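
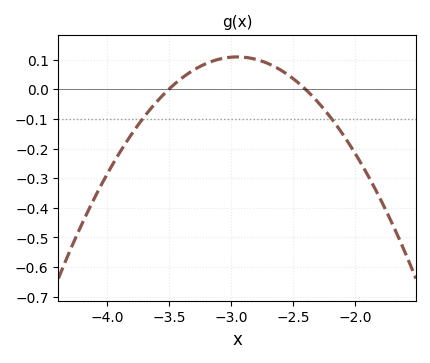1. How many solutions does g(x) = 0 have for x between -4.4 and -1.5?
2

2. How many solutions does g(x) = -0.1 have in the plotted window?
2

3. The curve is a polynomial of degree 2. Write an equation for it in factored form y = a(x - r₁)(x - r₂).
y = -0.36(x + 3.5)(x + 2.4)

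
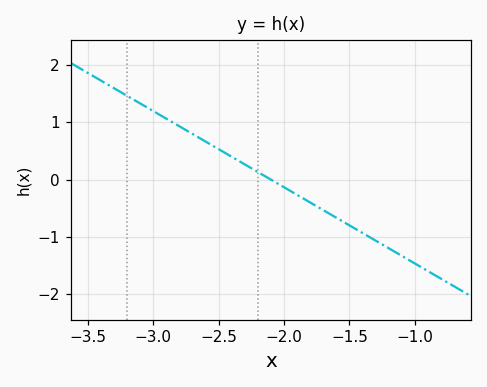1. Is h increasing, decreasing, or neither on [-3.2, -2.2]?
decreasing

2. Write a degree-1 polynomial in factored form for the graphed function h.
y = -1.33(x + 2.1)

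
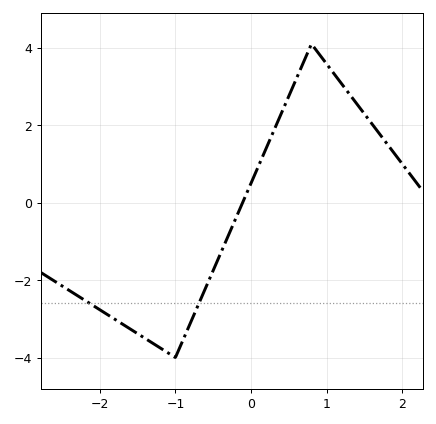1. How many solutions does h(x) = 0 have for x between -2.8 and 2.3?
1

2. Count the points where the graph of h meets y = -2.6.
2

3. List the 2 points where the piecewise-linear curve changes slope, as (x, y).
(-1, -4); (0.8, 4.1)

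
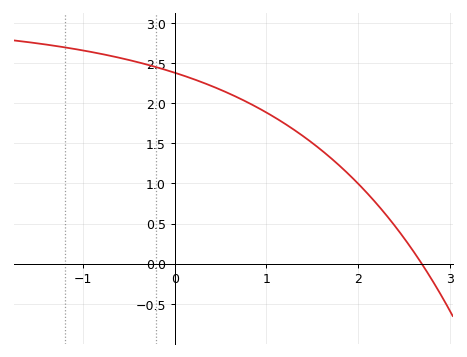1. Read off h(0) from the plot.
2.38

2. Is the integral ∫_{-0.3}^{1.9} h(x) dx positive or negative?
positive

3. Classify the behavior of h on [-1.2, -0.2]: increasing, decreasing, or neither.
decreasing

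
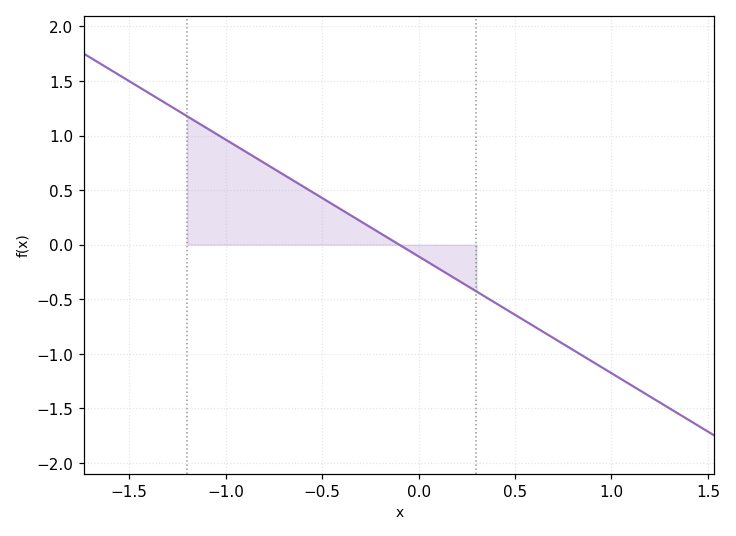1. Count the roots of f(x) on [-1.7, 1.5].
1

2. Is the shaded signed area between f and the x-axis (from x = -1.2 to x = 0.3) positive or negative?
positive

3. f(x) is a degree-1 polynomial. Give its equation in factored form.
y = -1.07(x + 0.1)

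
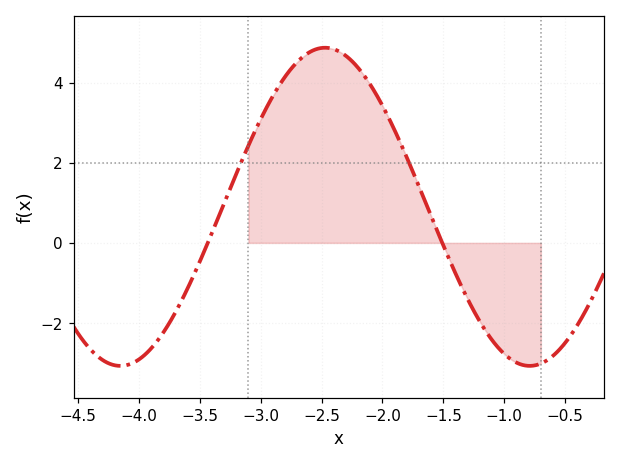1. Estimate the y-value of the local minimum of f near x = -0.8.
-3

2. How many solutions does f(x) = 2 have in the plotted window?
2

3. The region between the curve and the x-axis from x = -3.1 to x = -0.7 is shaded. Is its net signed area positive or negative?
positive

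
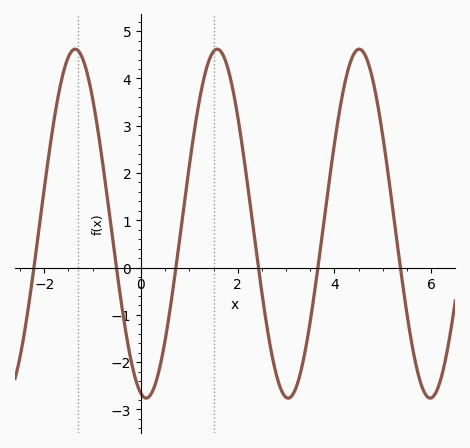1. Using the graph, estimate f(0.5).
-1.5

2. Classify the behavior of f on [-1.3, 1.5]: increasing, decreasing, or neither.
neither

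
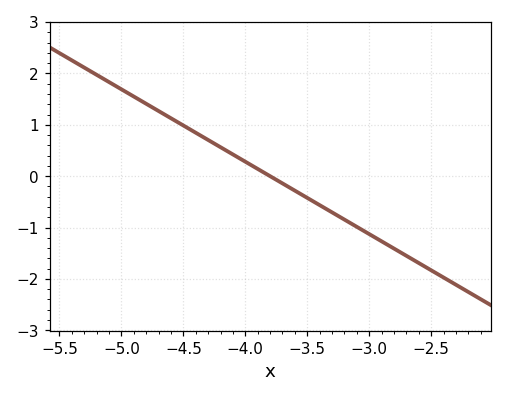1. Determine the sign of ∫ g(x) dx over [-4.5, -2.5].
negative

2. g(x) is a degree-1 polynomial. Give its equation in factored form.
y = -1.41(x + 3.8)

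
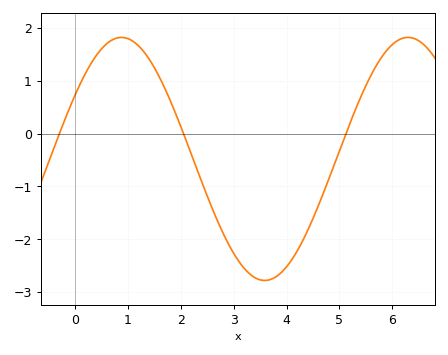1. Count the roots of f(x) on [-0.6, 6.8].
3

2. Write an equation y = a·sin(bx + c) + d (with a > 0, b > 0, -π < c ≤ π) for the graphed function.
y = 2.3sin(1.2x + 0.55) - 0.48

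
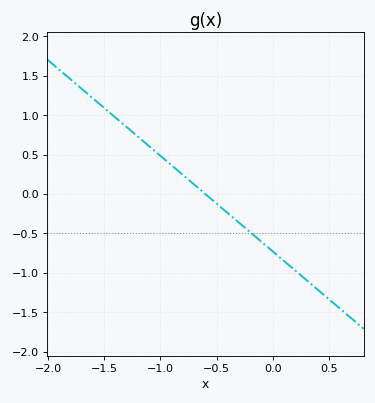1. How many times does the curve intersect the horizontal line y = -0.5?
1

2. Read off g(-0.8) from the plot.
0.25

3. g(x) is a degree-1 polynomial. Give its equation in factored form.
y = -1.21(x + 0.6)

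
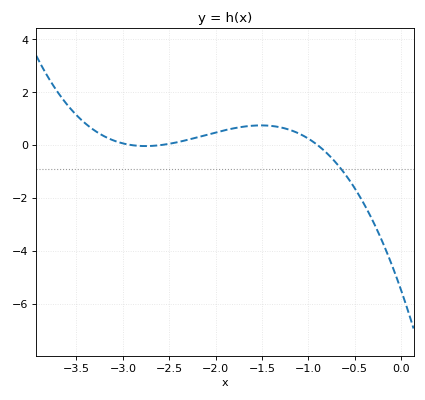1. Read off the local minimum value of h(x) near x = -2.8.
-0.034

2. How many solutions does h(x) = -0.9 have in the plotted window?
1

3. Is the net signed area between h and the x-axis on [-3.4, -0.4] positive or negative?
positive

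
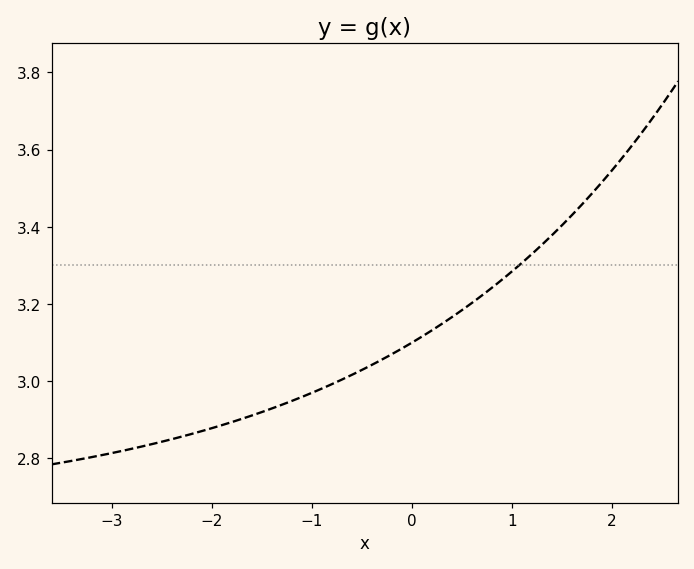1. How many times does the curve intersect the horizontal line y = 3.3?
1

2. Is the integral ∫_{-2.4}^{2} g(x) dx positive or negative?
positive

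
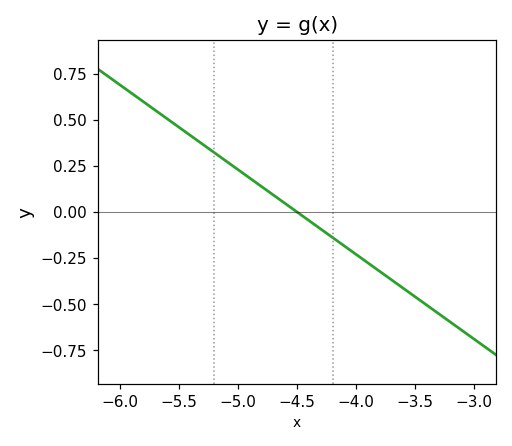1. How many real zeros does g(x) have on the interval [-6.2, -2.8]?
1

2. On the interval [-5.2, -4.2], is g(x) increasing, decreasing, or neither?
decreasing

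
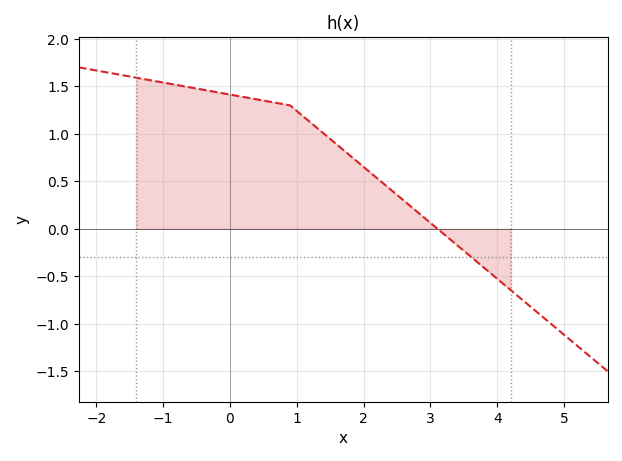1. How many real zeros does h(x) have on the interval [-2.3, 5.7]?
1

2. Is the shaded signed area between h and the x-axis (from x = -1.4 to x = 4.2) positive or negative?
positive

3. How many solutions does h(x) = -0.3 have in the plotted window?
1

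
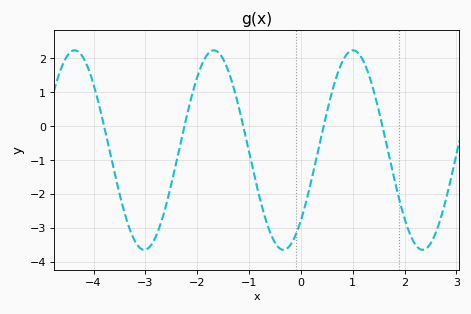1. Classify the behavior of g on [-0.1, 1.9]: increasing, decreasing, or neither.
neither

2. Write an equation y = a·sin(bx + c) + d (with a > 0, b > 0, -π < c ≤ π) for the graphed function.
y = 2.94sin(2.3x - 0.78) - 0.7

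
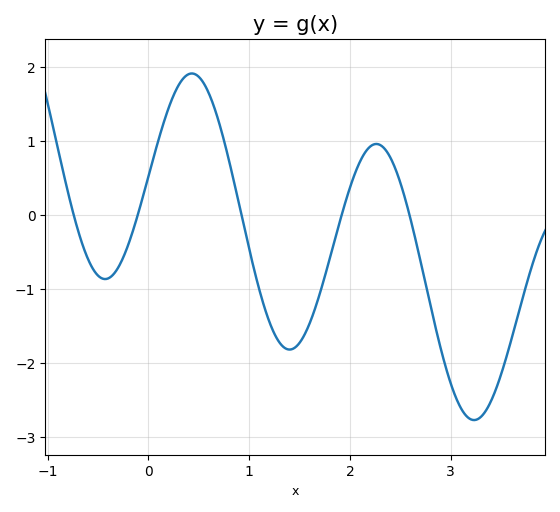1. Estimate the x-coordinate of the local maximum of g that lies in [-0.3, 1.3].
0.4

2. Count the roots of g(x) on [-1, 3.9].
5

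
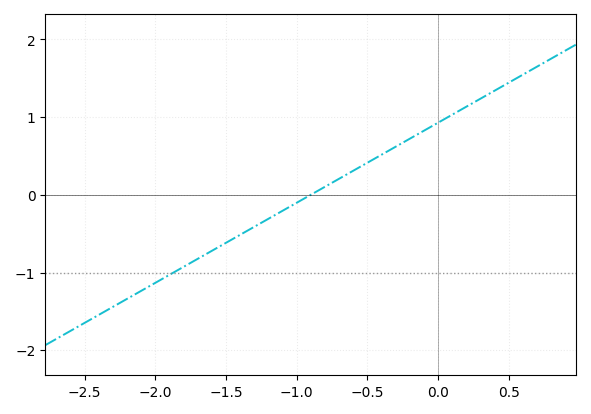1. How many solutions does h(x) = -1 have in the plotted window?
1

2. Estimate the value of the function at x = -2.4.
-1.5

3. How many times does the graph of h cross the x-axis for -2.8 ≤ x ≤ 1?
1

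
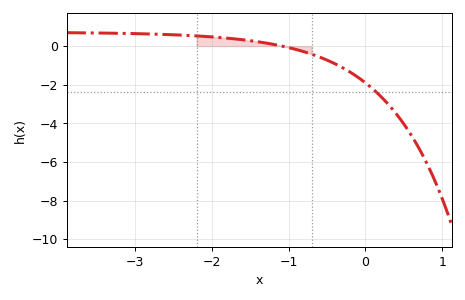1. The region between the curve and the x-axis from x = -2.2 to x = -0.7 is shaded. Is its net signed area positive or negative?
positive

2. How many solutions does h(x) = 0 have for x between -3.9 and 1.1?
1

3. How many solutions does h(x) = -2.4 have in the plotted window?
1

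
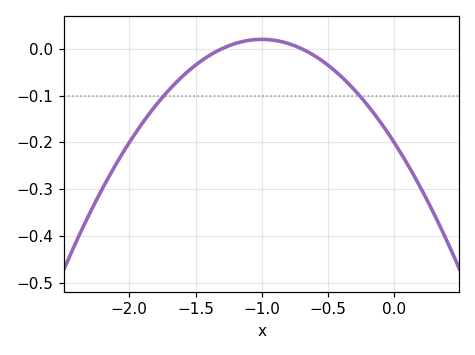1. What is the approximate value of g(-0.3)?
-0.088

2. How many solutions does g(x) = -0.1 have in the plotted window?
2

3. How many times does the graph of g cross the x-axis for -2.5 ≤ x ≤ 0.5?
2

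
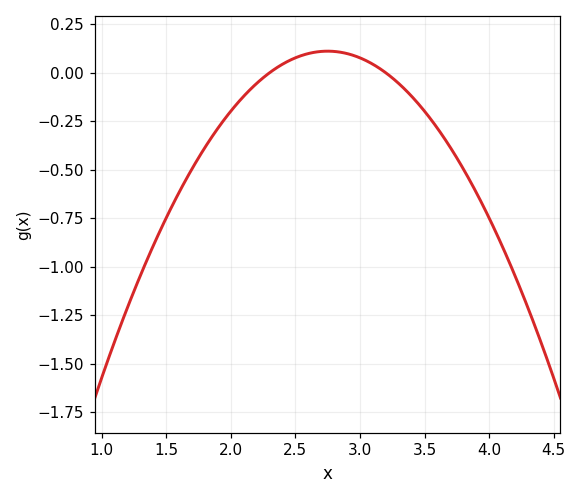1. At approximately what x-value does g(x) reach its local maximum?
2.75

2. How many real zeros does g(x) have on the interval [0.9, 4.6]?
2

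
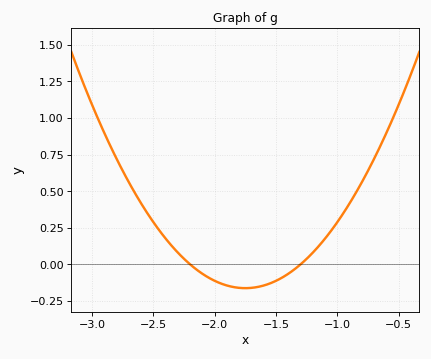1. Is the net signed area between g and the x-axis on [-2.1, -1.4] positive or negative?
negative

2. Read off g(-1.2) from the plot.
0.08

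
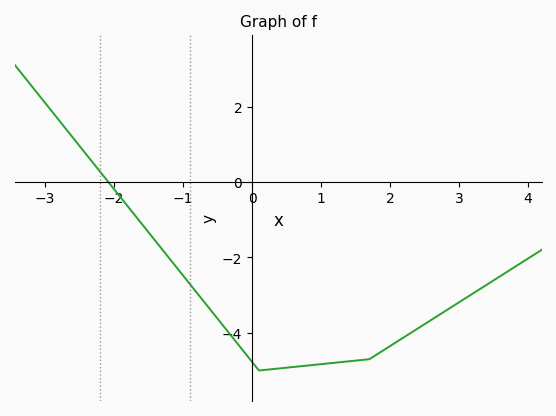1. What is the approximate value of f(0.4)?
-5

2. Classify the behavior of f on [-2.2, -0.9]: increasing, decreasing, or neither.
decreasing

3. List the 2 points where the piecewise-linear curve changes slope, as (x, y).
(0.1, -5); (1.7, -4.7)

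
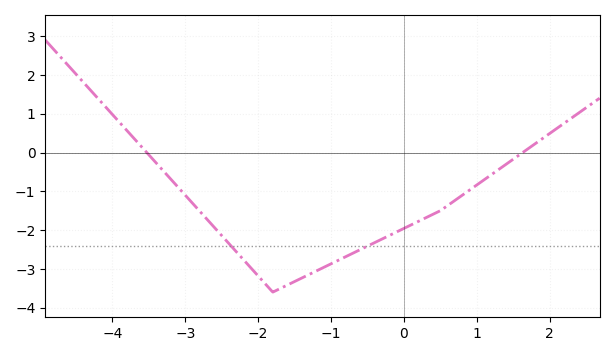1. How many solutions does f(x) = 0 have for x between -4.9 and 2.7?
2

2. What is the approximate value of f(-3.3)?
-0.477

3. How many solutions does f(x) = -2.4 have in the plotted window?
2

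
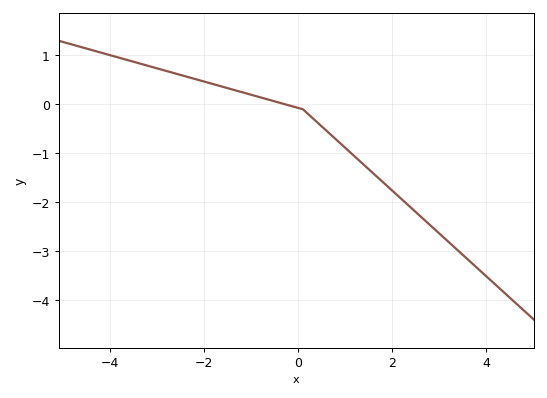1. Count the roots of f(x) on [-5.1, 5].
1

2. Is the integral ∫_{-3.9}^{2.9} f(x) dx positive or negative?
negative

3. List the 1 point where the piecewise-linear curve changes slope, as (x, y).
(0.1, -0.1)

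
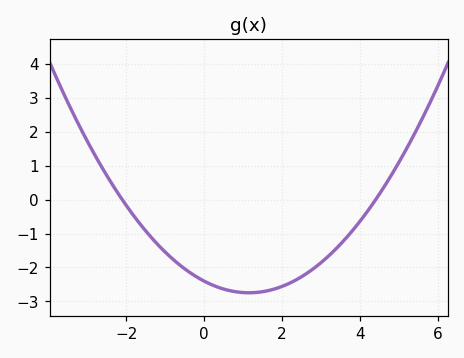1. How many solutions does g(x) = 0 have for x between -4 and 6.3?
2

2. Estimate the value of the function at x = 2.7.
-2.12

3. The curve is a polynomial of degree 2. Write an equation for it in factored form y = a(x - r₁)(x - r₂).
y = 0.26(x + 2.1)(x - 4.4)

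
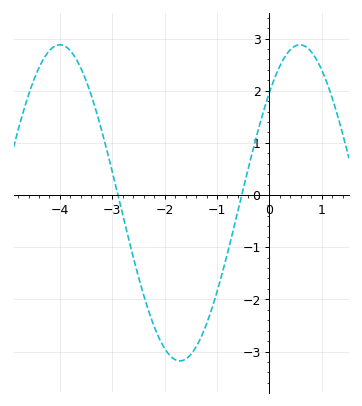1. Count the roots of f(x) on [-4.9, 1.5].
2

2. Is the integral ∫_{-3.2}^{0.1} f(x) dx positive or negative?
negative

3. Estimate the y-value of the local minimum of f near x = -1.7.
-3.18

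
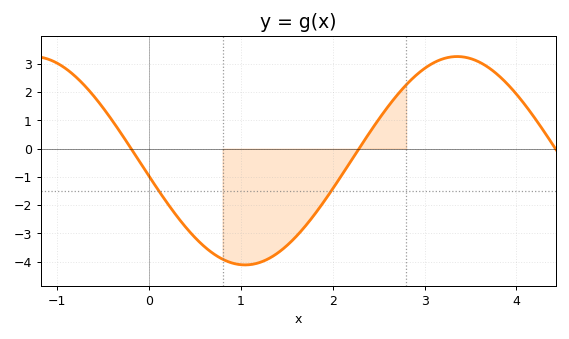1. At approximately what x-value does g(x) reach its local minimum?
1.04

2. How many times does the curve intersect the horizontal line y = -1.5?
2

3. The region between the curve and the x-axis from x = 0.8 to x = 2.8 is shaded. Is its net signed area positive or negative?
negative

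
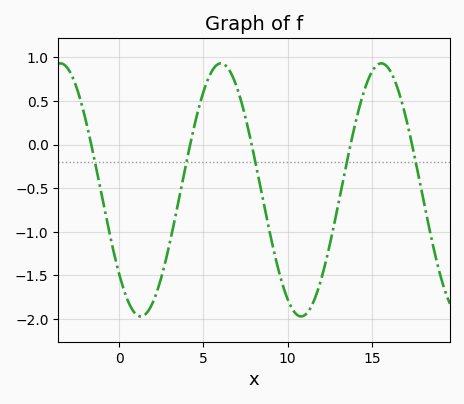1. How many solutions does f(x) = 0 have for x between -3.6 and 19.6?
5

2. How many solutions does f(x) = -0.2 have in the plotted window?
5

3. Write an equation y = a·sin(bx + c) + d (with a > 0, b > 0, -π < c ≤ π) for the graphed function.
y = 1.45sin(0.66x - 2.4) - 0.52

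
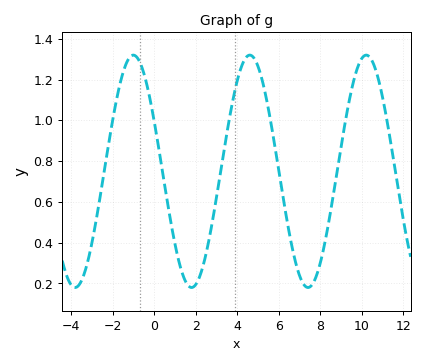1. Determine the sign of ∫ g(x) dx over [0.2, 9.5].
positive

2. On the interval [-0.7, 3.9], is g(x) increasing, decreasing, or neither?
neither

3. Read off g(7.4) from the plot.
0.18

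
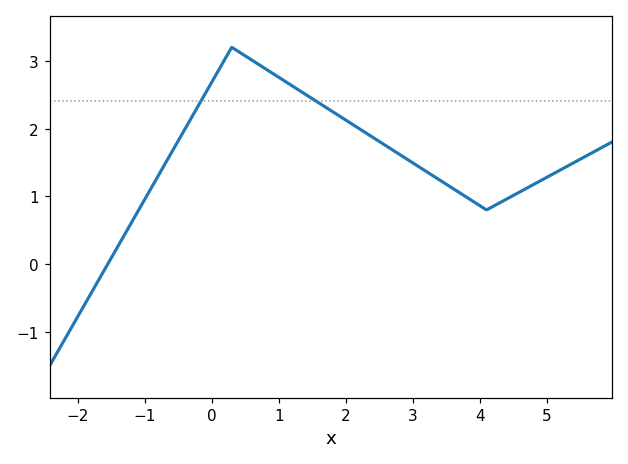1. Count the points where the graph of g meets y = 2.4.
2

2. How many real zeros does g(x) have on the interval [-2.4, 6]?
1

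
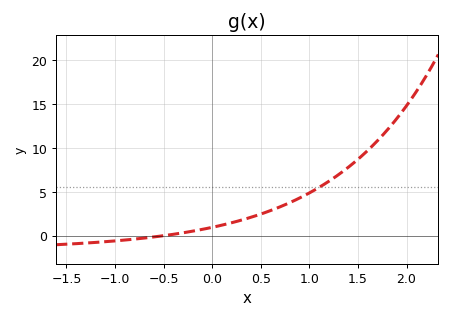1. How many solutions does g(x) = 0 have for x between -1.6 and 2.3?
1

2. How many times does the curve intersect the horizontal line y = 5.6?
1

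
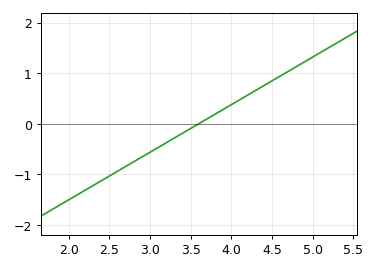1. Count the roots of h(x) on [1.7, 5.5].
1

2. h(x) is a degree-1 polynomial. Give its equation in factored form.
y = 0.94(x - 3.6)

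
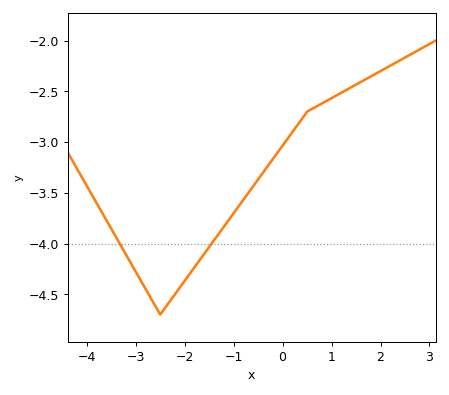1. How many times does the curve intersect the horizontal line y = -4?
2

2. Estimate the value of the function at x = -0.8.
-3.55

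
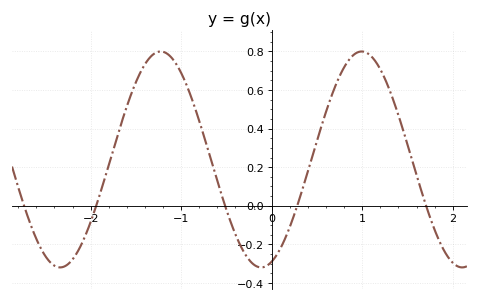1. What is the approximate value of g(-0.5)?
-0.02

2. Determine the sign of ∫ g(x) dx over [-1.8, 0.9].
positive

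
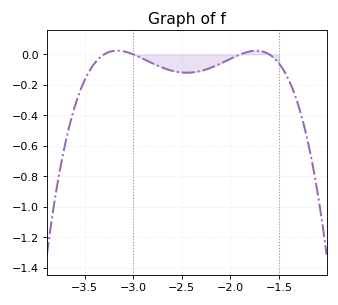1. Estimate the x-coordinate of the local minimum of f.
-2.45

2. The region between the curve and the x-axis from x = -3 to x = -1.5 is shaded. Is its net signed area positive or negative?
negative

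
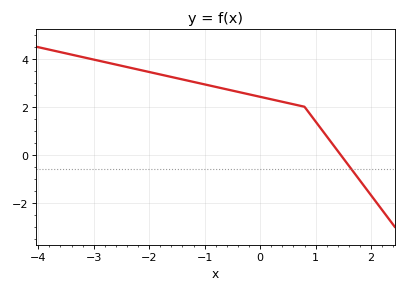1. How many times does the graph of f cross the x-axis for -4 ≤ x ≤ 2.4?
1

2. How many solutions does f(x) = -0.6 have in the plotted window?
1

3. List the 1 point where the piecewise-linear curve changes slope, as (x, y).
(0.8, 2)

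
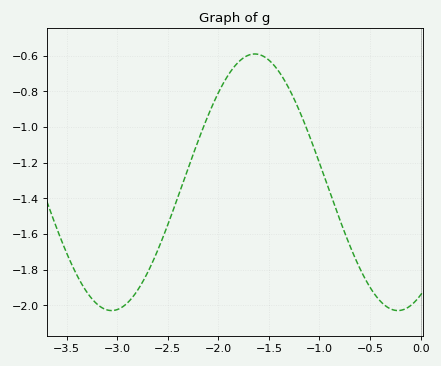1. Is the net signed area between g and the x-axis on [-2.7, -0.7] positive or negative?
negative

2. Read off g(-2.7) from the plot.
-1.82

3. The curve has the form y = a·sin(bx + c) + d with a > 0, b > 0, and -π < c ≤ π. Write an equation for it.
y = 0.72sin(2.22x - 1.07) - 1.31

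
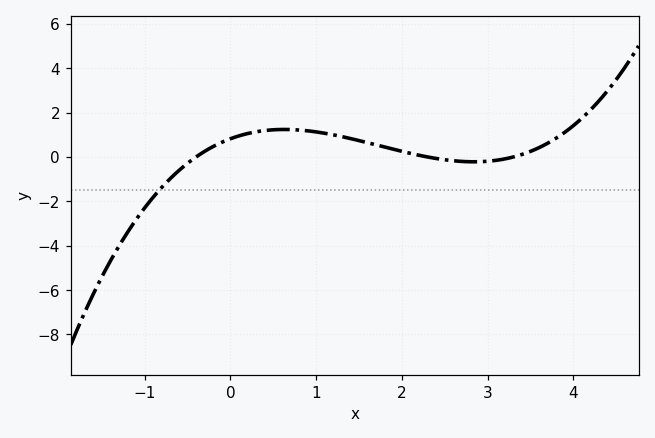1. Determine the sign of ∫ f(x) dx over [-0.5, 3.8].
positive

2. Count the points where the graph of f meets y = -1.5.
1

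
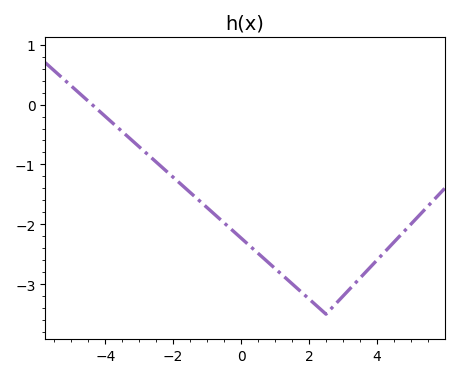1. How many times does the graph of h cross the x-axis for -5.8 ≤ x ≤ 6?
1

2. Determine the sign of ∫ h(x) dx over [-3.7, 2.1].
negative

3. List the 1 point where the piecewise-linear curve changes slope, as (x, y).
(2.5, -3.5)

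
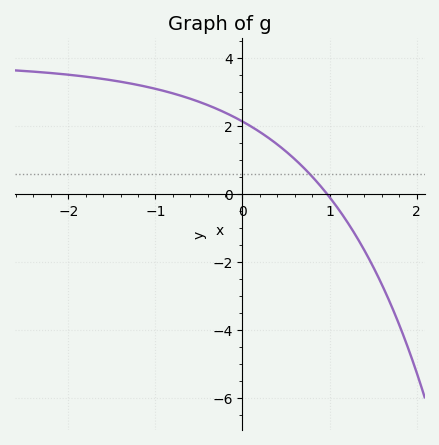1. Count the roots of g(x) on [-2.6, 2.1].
1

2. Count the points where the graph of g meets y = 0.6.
1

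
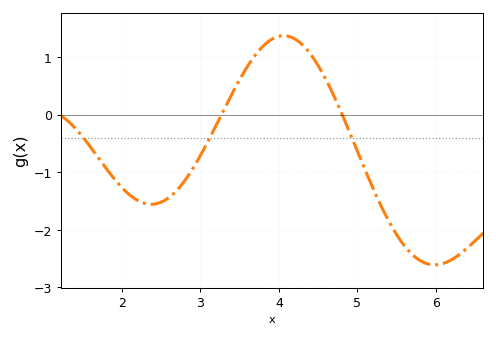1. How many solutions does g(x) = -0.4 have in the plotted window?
3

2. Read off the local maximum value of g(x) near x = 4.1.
1.37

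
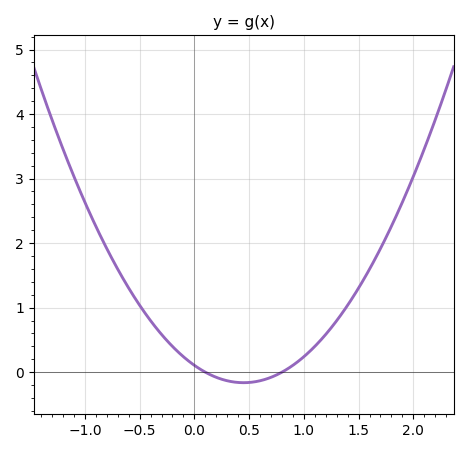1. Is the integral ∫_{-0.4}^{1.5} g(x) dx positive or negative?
positive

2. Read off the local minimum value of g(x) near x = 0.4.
-0.163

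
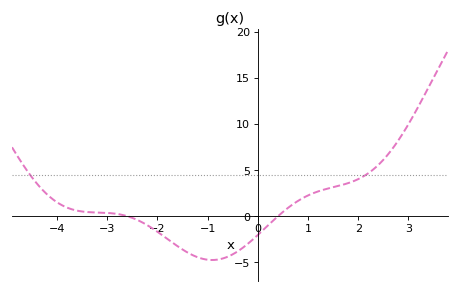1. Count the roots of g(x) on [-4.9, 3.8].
2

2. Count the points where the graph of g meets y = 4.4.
2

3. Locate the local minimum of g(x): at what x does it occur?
-1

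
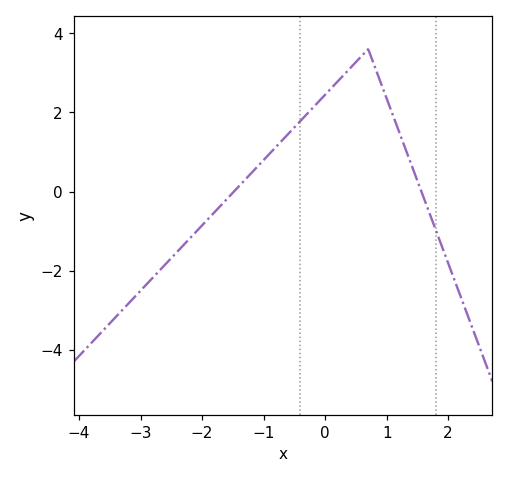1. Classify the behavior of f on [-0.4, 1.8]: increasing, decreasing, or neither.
neither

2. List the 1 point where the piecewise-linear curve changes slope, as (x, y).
(0.7, 3.6)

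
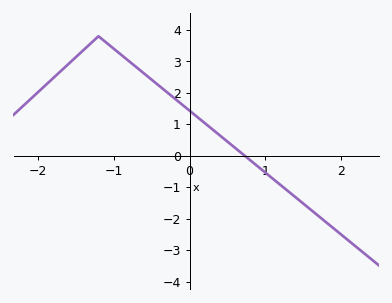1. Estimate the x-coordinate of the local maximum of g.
-1.2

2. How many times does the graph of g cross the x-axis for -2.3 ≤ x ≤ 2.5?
1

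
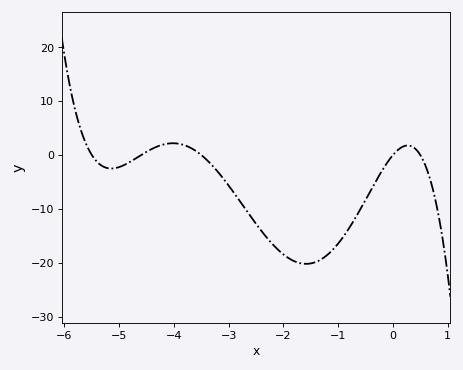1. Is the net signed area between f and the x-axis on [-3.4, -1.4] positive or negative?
negative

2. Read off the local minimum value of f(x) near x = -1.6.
-20.2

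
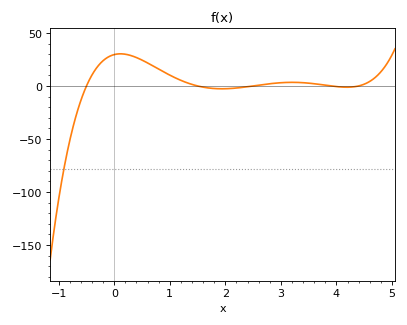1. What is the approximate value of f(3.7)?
1.43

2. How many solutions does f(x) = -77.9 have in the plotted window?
1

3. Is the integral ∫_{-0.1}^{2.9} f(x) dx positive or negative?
positive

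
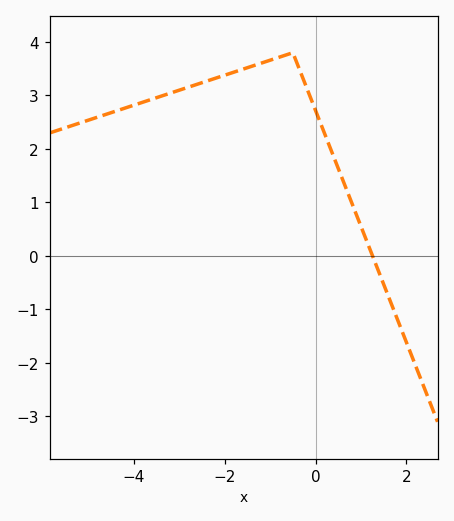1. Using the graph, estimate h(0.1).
2.5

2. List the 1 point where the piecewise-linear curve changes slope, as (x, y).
(-0.5, 3.8)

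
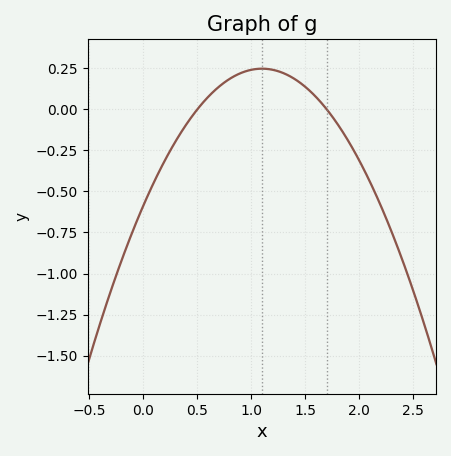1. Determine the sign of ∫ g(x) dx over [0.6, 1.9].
positive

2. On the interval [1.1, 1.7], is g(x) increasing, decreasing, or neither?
decreasing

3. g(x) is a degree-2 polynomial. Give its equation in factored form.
y = -0.69(x - 0.5)(x - 1.7)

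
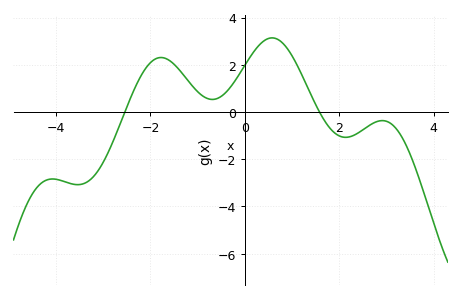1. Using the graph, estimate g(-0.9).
0.6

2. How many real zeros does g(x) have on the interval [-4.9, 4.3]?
2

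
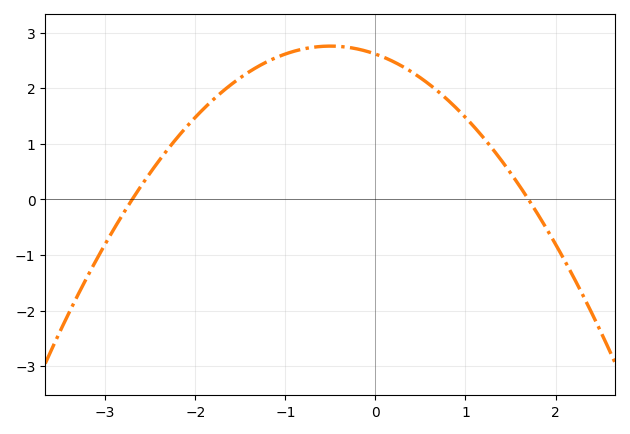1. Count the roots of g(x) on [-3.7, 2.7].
2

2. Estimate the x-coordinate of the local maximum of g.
-0.5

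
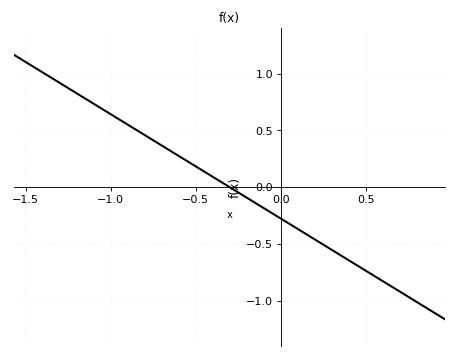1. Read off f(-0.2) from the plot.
-0.1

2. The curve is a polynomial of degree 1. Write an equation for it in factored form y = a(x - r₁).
y = -0.92(x + 0.3)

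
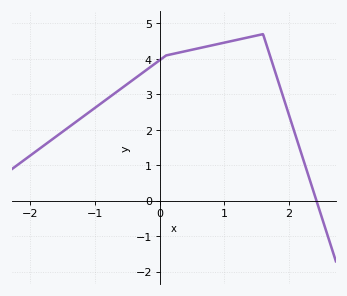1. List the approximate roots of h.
2.4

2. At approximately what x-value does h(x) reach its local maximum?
1.6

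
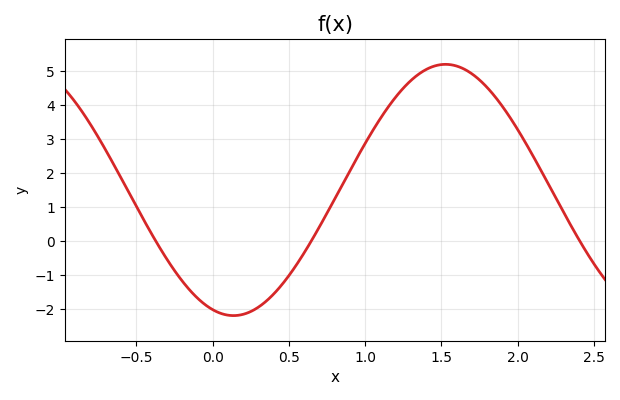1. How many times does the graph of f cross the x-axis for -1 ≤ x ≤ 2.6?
3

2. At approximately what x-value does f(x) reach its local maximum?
1.53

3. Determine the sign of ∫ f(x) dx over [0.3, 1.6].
positive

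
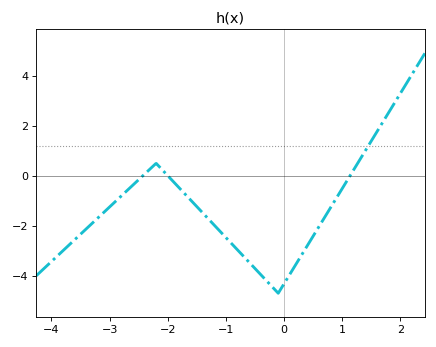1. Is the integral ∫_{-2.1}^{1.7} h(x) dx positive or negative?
negative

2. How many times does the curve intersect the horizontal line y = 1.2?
1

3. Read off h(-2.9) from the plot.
-1.03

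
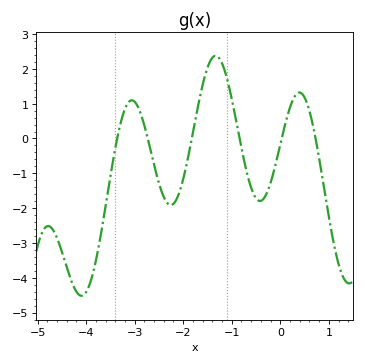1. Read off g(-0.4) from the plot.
-1.8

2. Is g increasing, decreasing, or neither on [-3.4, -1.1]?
neither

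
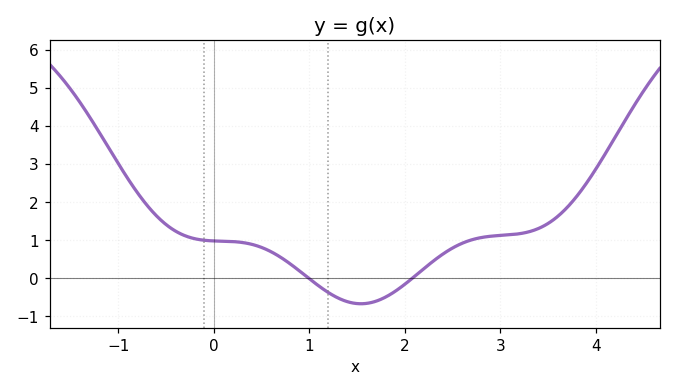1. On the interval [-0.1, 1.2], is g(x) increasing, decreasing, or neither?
decreasing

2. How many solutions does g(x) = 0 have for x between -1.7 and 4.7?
2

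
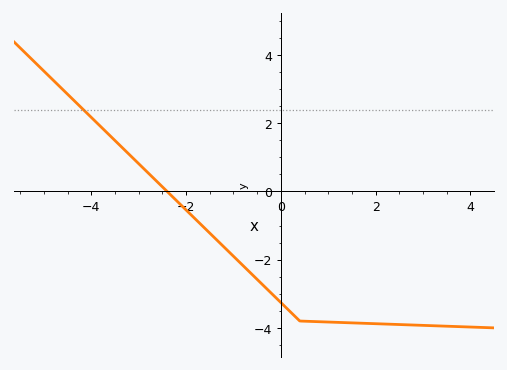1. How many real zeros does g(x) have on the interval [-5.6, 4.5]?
1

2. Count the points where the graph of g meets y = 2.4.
1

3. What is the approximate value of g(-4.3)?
2.58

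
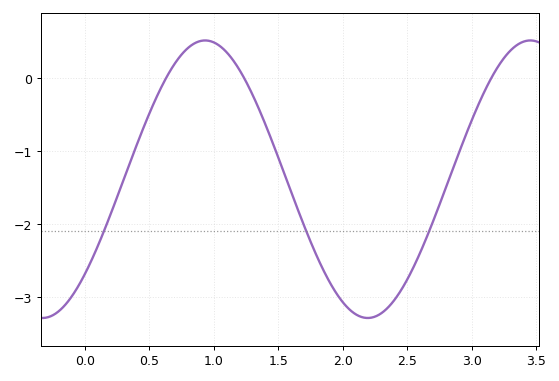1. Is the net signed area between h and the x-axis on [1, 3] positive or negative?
negative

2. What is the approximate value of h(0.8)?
0.408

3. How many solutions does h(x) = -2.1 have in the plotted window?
3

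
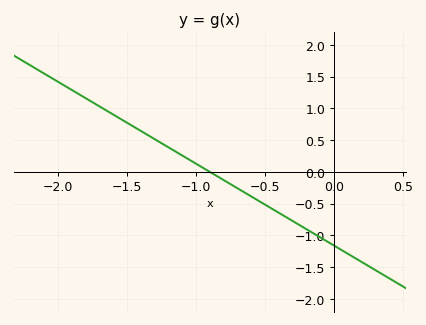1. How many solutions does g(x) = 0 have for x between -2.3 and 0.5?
1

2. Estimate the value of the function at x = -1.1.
0.258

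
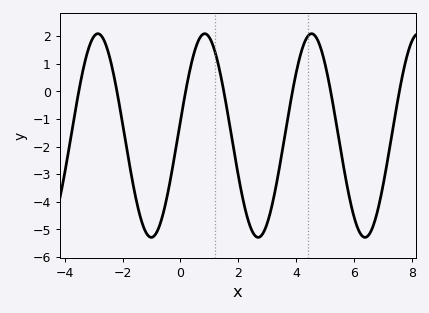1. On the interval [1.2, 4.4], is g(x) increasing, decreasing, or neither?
neither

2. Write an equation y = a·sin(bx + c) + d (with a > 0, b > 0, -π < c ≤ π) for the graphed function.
y = 3.69sin(1.7x + 0.14) - 1.6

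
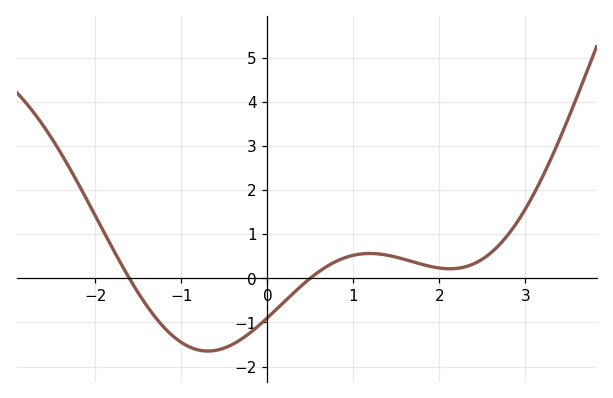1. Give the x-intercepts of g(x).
-1.6, 0.497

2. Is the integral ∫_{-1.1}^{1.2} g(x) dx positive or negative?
negative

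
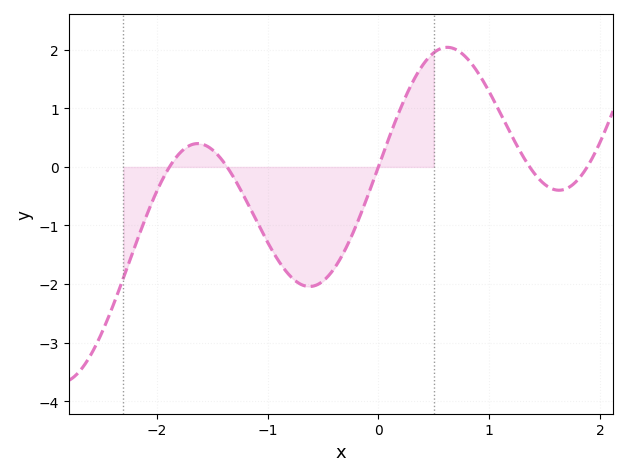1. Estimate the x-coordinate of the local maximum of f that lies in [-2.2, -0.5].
-1.63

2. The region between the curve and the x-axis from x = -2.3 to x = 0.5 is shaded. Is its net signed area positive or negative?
negative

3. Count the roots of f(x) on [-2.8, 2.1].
5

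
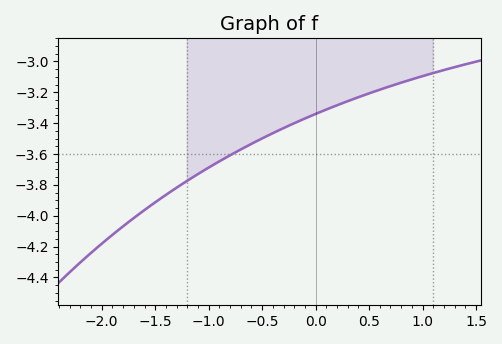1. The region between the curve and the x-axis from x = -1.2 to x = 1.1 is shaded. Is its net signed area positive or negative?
negative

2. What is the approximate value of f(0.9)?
-3.12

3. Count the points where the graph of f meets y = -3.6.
1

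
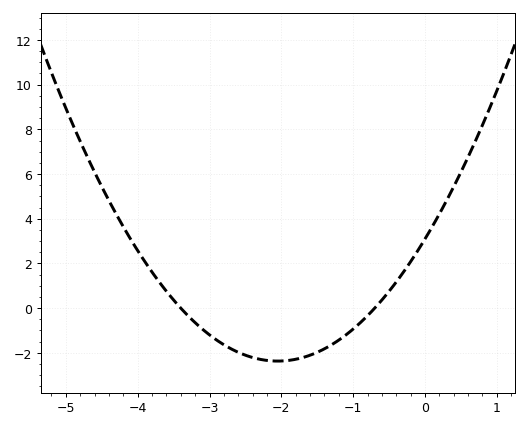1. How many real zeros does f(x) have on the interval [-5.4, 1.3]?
2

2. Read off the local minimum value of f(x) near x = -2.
-2.4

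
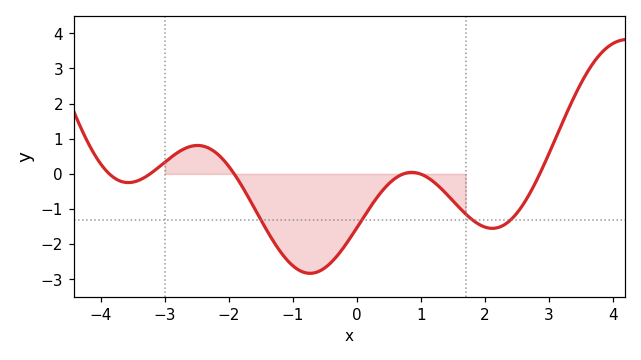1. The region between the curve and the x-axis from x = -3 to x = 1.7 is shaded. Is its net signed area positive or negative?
negative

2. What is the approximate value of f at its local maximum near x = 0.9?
0.044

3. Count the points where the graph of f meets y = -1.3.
4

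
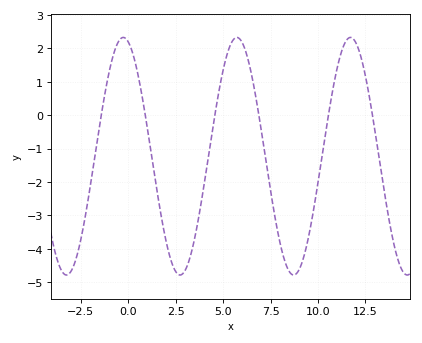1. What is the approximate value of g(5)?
1.34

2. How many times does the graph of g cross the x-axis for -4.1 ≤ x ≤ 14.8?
6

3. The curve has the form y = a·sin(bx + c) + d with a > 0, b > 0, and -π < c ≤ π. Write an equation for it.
y = 3.56sin(1.05x + 1.84) - 1.23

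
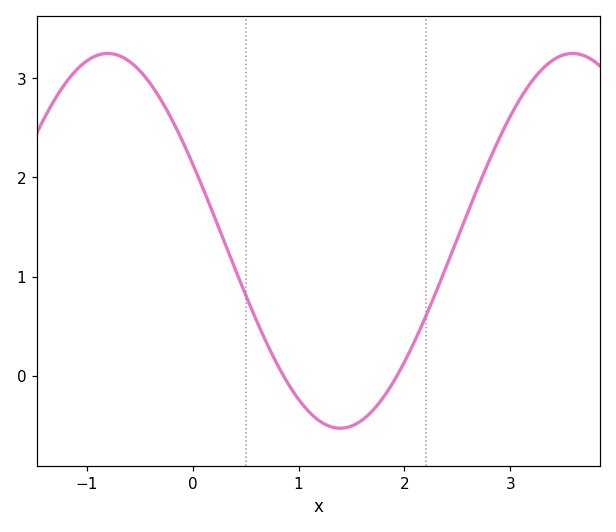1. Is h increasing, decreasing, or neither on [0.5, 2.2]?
neither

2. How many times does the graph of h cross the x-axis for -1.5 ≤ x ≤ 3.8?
2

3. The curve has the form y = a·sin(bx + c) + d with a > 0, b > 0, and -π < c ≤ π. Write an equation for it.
y = 1.89sin(1.43x + 2.72) + 1.36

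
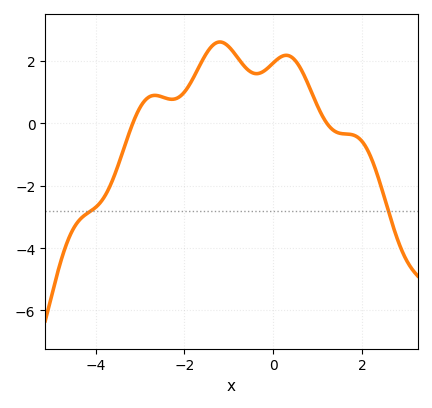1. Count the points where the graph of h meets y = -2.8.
2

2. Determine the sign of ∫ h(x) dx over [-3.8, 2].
positive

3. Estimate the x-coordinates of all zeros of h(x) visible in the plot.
-3.16, 1.21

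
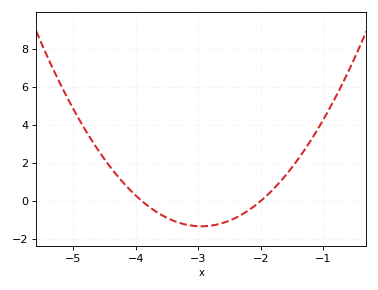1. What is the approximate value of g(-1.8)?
0.6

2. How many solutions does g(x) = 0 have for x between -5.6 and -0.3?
2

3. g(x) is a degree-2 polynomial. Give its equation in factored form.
y = 1.47(x + 3.9)(x + 2)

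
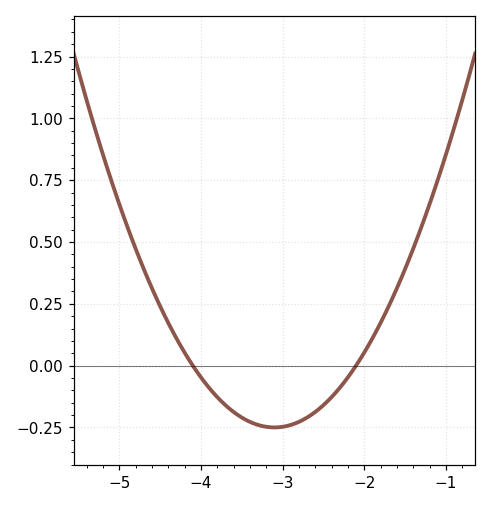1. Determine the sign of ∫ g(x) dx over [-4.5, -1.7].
negative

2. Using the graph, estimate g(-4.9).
0.56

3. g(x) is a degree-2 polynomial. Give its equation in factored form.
y = 0.25(x + 4.1)(x + 2.1)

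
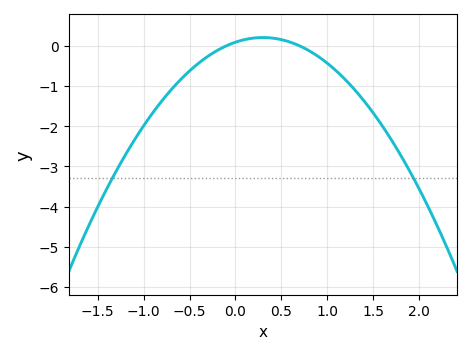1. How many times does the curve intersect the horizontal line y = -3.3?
2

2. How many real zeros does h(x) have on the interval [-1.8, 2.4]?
2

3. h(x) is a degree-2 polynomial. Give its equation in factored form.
y = -1.3(x + 0.1)(x - 0.7)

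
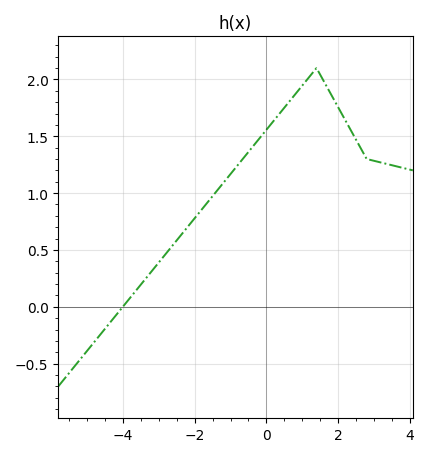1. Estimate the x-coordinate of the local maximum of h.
1.4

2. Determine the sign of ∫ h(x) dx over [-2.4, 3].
positive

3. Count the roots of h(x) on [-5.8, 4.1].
1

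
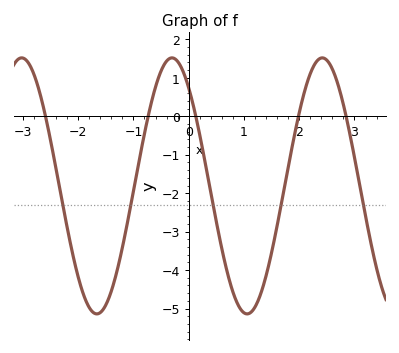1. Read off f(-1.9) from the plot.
-4.65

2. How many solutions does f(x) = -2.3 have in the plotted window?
5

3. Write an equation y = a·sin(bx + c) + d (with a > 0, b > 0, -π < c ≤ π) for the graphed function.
y = 3.33sin(2.31x + 2.27) - 1.81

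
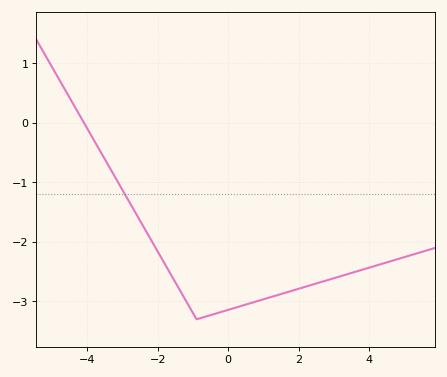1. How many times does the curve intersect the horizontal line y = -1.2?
1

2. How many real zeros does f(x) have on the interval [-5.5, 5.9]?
1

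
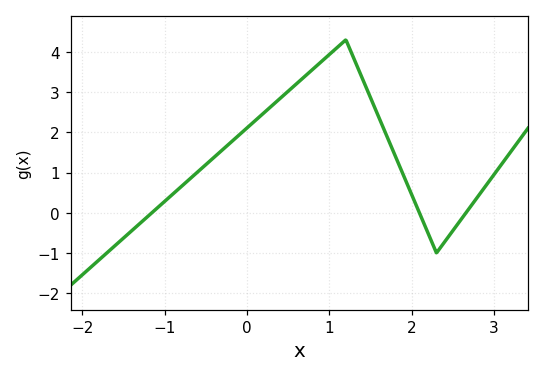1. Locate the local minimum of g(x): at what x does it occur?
2.3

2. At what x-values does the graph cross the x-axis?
-1.2, 2.1, 2.7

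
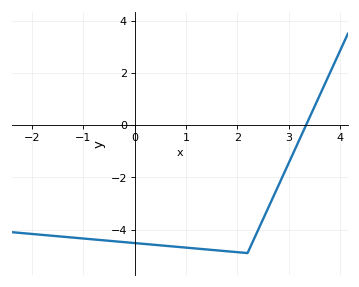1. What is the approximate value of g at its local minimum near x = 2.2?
-4.8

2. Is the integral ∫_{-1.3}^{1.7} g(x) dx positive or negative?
negative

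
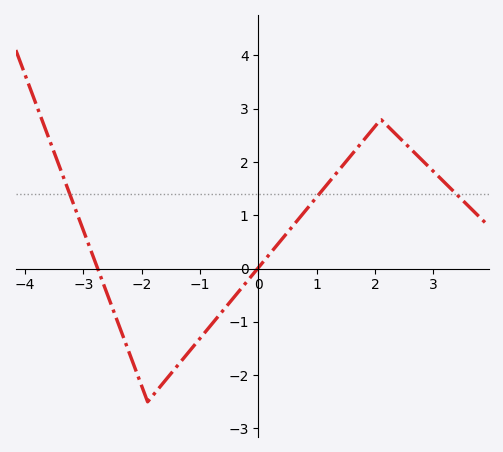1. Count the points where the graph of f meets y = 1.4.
3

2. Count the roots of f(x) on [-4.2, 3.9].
2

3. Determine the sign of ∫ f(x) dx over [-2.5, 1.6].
negative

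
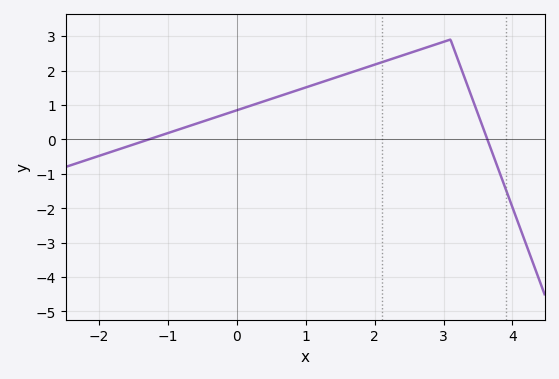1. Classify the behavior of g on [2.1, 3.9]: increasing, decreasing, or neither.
neither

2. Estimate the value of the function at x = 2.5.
2.5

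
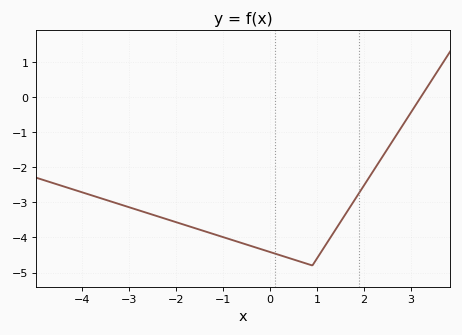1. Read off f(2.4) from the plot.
-1.7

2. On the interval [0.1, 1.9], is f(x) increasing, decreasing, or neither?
neither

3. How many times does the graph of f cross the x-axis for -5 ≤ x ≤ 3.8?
1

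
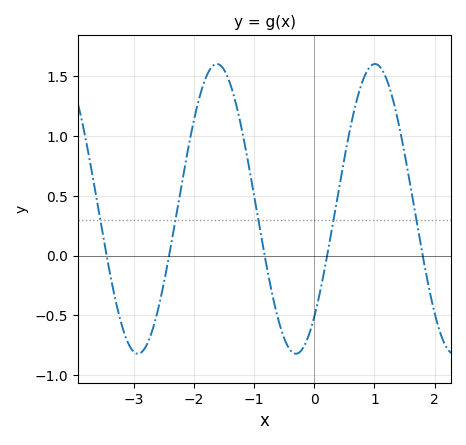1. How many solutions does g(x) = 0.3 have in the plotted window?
5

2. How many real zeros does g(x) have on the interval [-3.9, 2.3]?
5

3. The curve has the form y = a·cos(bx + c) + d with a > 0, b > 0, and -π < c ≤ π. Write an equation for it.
y = 1.21cos(2.39x - 2.41) + 0.39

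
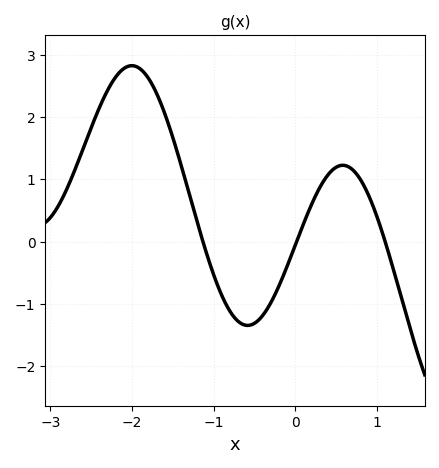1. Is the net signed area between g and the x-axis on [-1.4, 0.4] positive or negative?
negative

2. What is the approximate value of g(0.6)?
1.2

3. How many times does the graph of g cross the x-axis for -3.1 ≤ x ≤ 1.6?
3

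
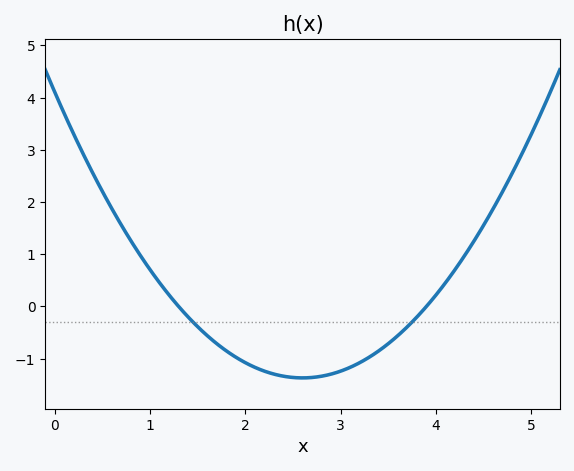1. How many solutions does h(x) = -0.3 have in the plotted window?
2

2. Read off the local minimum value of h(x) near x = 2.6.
-1.37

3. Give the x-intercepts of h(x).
1.3, 3.9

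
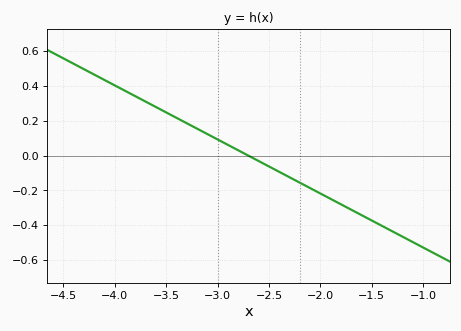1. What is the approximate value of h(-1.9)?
-0.248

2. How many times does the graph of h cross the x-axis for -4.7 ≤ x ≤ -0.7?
1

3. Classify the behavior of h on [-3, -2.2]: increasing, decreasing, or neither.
decreasing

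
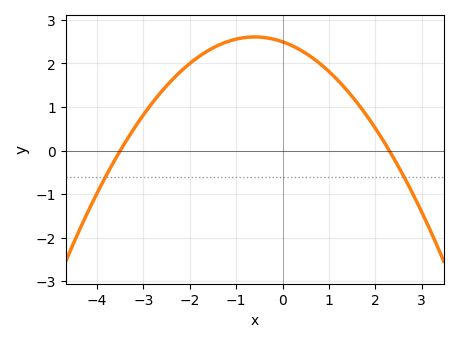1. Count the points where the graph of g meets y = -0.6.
2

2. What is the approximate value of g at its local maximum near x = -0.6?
2.6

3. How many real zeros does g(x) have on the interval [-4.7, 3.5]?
2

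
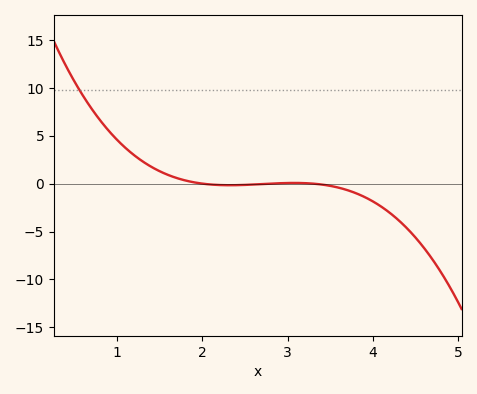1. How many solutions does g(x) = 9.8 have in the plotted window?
1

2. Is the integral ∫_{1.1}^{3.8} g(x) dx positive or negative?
positive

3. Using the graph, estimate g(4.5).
-5.5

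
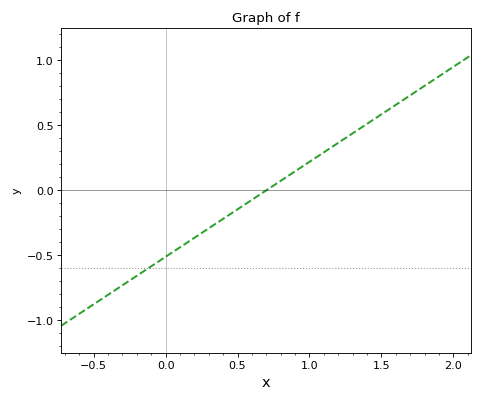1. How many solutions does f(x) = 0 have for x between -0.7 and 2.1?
1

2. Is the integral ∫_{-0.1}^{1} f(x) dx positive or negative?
negative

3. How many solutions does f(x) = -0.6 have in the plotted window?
1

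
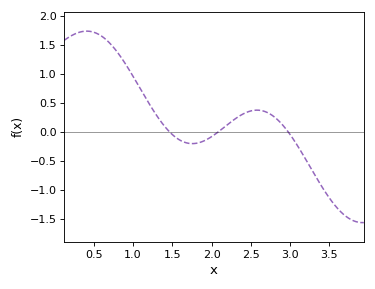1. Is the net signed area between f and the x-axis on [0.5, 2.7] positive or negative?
positive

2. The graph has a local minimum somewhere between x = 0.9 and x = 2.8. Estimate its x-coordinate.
1.75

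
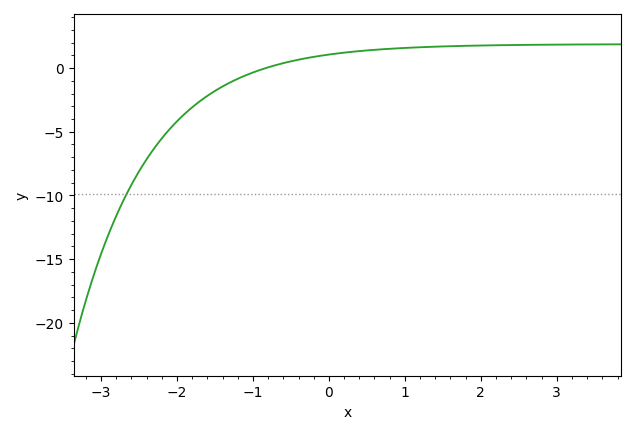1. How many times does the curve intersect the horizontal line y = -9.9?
1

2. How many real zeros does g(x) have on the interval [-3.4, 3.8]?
1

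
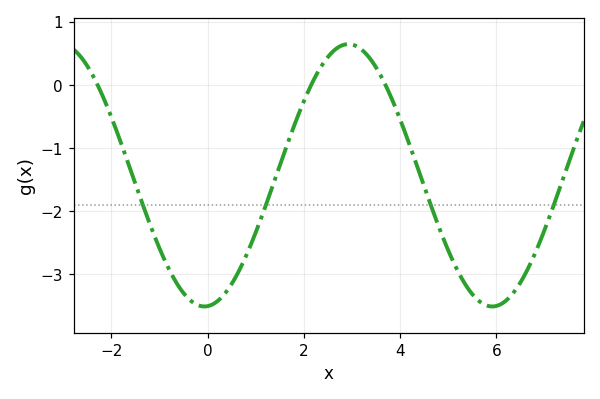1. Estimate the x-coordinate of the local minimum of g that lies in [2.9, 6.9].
6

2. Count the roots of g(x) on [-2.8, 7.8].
3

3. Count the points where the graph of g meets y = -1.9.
4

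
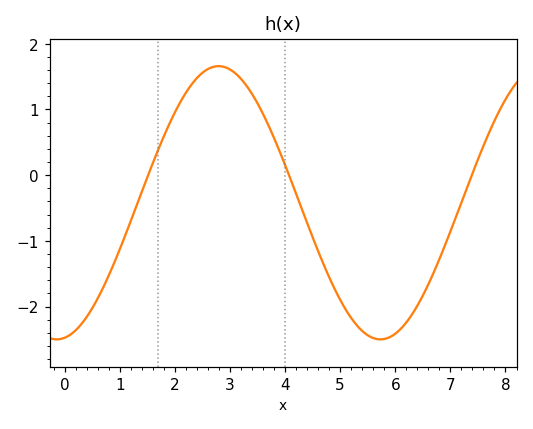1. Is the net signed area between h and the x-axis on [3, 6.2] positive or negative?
negative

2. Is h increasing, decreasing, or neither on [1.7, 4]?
neither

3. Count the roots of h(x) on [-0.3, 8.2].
3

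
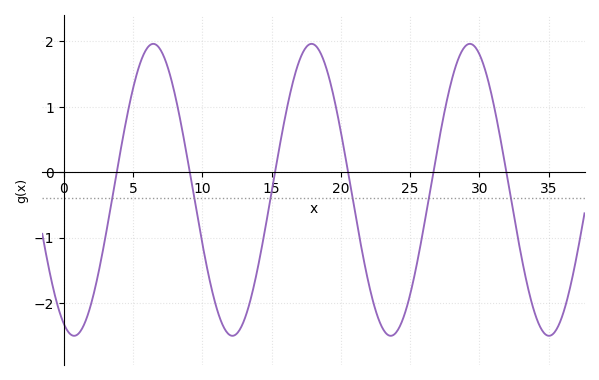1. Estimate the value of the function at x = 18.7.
1.7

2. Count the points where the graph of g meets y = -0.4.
6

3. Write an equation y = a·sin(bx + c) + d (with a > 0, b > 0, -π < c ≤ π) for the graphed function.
y = 2.23sin(0.55x - 2) - 0.27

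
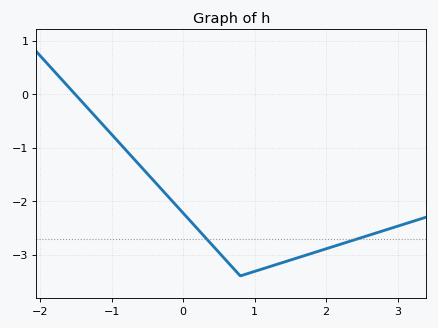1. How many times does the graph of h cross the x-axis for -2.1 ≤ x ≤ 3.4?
1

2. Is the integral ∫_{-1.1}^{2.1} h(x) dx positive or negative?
negative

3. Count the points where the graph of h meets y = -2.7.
2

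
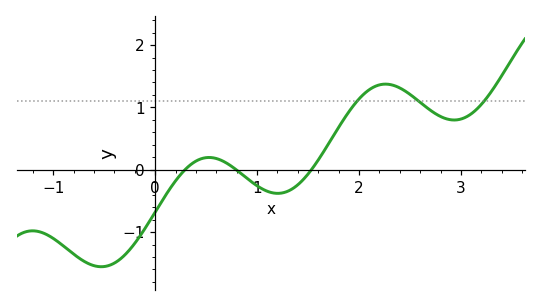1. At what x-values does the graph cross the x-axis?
0.3, 0.8, 1.5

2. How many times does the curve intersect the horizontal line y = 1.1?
3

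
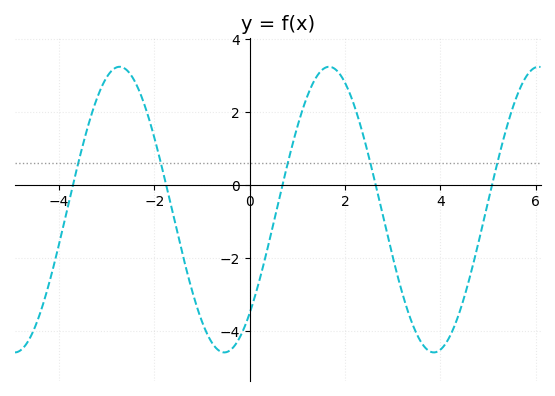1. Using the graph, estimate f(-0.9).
-4.06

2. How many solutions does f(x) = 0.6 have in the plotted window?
5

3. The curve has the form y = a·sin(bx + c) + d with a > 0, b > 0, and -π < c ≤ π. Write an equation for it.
y = 3.92sin(1.43x - 0.81) - 0.67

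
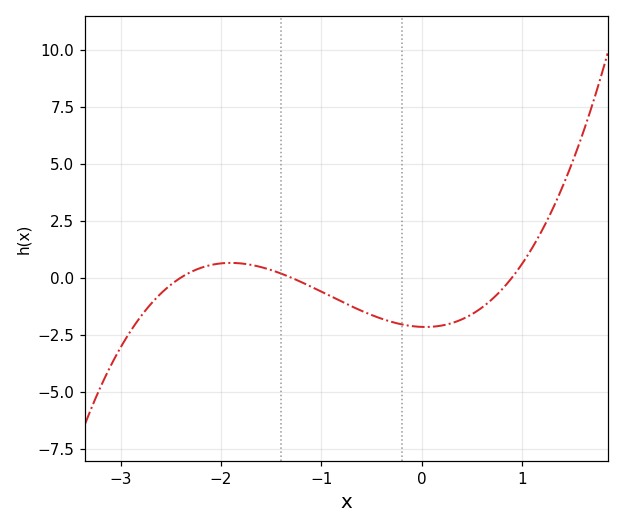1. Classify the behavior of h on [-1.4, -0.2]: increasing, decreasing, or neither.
decreasing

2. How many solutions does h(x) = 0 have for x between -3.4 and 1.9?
3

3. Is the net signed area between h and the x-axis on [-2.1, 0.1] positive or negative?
negative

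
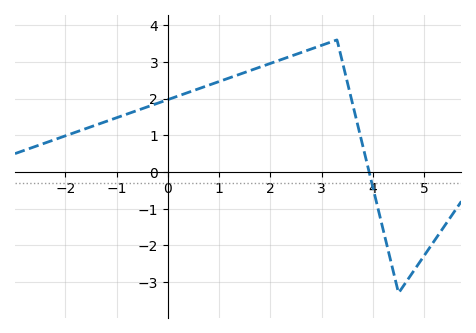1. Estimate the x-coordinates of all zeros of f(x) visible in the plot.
3.93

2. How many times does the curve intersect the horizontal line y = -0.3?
1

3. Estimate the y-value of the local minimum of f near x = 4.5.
-3.3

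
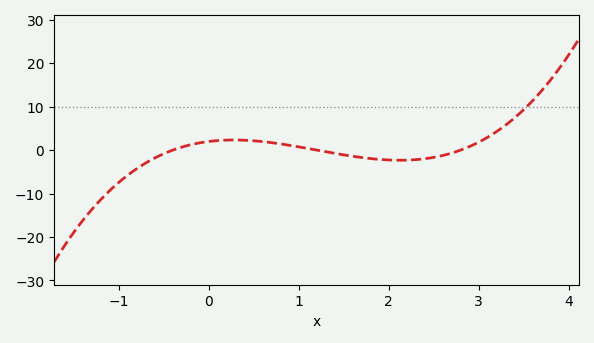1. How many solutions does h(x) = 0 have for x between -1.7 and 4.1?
3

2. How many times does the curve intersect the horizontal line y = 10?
1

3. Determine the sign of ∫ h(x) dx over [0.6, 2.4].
negative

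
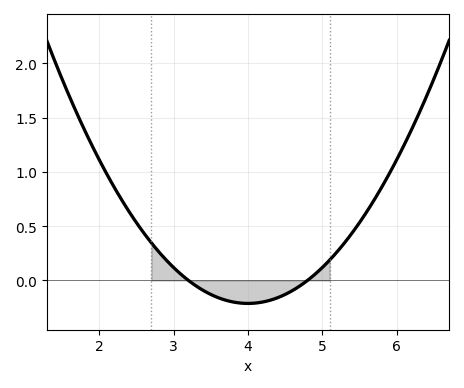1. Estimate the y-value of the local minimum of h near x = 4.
-0.2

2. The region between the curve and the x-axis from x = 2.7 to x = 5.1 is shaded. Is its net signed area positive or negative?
negative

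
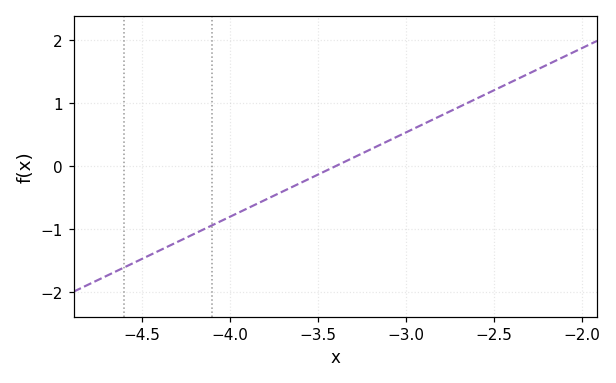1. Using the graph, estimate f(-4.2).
-1.07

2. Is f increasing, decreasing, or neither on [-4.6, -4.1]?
increasing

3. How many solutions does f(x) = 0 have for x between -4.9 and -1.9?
1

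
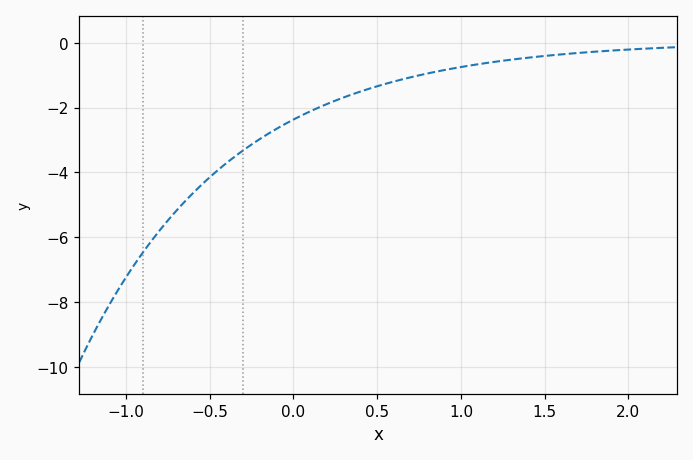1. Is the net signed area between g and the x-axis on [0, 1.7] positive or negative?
negative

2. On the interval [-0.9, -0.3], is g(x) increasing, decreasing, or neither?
increasing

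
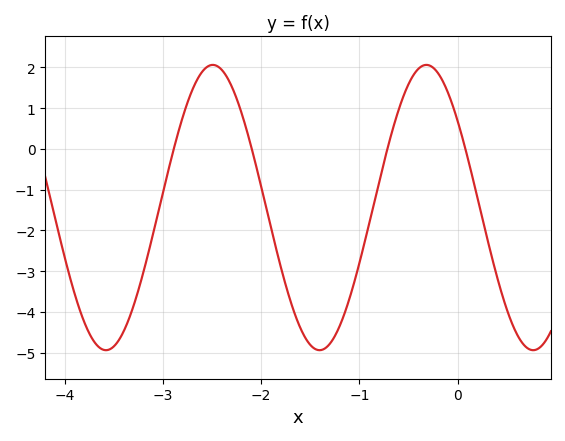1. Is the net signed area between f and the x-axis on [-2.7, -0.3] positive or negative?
negative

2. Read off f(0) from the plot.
0.68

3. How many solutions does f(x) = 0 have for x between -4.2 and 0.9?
4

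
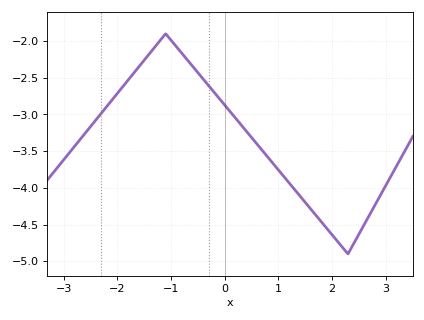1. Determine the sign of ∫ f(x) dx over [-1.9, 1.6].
negative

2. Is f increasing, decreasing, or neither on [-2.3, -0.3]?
neither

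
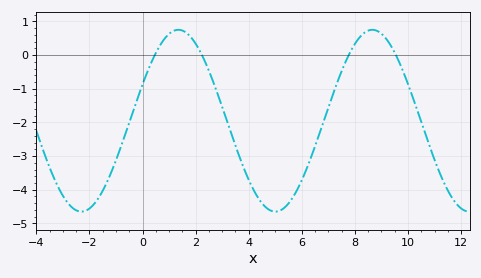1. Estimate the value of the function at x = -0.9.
-2.91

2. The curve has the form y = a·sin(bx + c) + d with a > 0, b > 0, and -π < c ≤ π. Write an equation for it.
y = 2.7sin(0.86x + 0.41) - 1.95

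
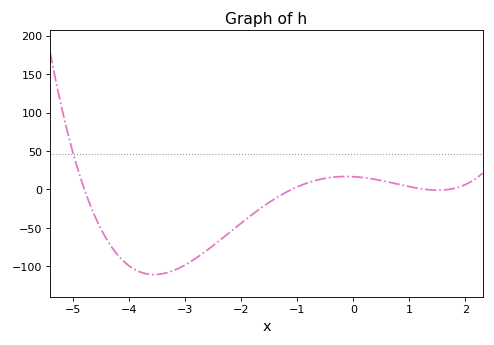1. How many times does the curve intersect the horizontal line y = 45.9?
1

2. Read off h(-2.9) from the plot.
-93.8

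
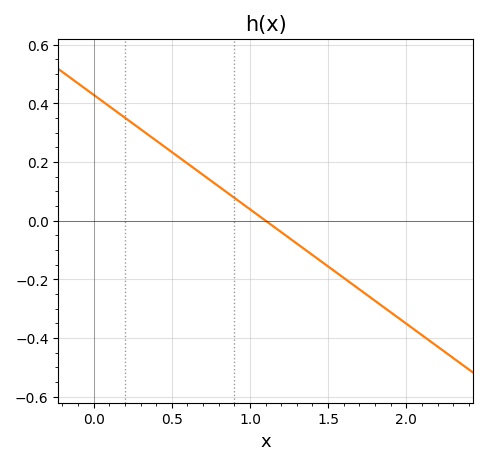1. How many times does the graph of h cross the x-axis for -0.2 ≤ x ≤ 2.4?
1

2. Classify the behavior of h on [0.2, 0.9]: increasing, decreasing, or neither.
decreasing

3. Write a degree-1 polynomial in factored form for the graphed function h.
y = -0.39(x - 1.1)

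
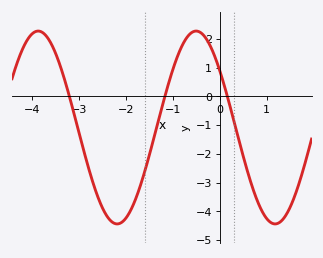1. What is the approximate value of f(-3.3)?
0.6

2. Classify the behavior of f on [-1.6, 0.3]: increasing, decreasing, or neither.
neither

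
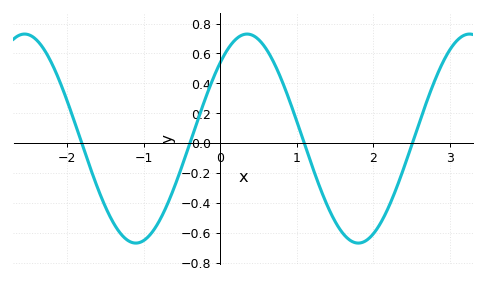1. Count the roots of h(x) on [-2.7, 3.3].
4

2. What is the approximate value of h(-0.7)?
-0.42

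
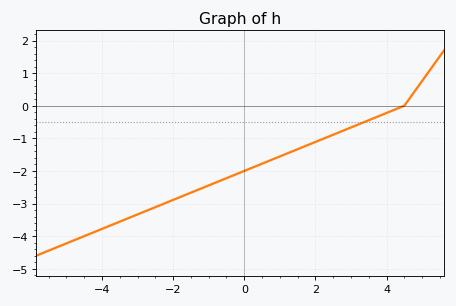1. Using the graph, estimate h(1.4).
-1.38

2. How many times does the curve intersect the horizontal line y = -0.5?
1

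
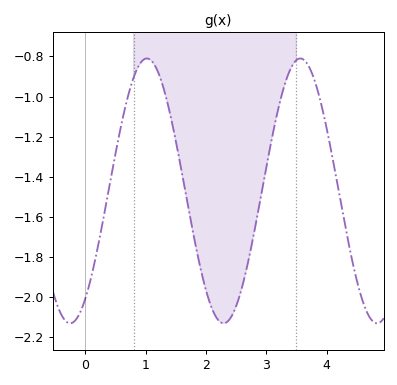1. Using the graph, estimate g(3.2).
-1.06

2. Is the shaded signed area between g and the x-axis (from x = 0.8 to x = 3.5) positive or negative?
negative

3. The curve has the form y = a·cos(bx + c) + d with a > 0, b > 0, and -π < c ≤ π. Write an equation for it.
y = 0.66cos(2.5x - 2.5) - 1.47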